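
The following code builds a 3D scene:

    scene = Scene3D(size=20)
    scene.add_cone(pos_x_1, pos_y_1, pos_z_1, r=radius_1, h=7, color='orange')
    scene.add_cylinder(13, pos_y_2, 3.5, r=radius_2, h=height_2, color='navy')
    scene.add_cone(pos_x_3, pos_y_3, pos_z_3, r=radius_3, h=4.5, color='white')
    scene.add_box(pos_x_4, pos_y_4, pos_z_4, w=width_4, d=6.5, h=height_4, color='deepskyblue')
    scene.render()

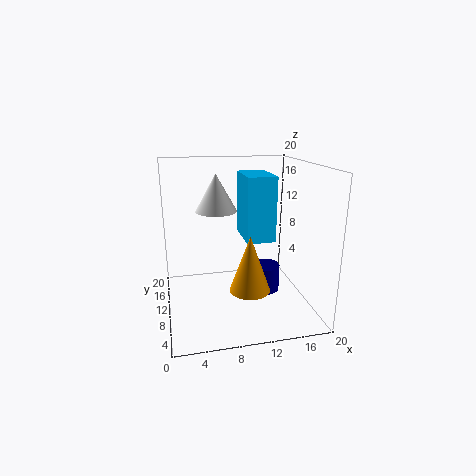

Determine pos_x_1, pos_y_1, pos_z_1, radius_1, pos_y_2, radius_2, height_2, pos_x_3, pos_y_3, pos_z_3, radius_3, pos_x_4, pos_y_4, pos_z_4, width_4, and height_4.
pos_x_1 = 10; pos_y_1 = 3.5; pos_z_1 = 5.5; radius_1 = 2.5; pos_y_2 = 7; radius_2 = 2; height_2 = 3.5; pos_x_3 = 6.5; pos_y_3 = 6.5; pos_z_3 = 15; radius_3 = 2.5; pos_x_4 = 11; pos_y_4 = 8.5; pos_z_4 = 9.5; width_4 = 4; height_4 = 9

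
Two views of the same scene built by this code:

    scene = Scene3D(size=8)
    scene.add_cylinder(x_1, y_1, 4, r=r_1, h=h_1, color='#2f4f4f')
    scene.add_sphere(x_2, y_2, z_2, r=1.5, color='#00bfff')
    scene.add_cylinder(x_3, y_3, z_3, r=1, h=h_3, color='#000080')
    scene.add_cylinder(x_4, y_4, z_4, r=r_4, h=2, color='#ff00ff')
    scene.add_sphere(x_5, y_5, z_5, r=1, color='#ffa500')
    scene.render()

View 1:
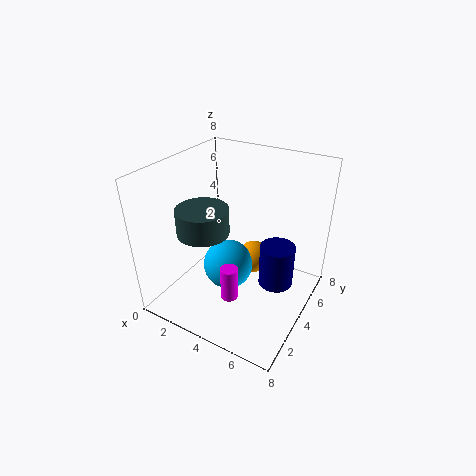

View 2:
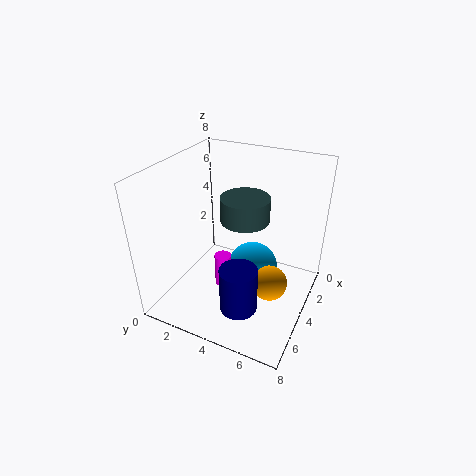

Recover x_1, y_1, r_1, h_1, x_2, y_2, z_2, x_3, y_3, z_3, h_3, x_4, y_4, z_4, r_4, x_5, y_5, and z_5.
x_1 = 2
y_1 = 3.5
r_1 = 1.5
h_1 = 1.5
x_2 = 3
y_2 = 4.5
z_2 = 1.5
x_3 = 6
y_3 = 5
z_3 = 1
h_3 = 2.5
x_4 = 4
y_4 = 3
z_4 = 0.5
r_4 = 0.5
x_5 = 4
y_5 = 6
z_5 = 1.5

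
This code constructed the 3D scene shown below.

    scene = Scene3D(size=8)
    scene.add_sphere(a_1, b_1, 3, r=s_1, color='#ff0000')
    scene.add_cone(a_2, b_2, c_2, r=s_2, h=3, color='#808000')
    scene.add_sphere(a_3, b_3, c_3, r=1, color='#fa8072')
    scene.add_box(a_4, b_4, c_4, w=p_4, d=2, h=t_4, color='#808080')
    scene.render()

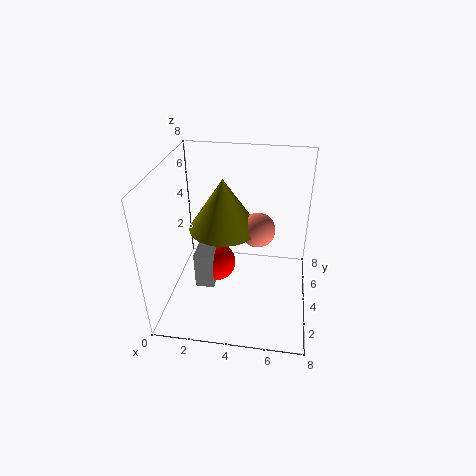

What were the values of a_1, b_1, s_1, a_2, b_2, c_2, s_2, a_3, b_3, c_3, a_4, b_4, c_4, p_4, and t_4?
a_1 = 3
b_1 = 3
s_1 = 1
a_2 = 3
b_2 = 5
c_2 = 4
s_2 = 2
a_3 = 5
b_3 = 5
c_3 = 4
a_4 = 2
b_4 = 2
c_4 = 2
p_4 = 1
t_4 = 2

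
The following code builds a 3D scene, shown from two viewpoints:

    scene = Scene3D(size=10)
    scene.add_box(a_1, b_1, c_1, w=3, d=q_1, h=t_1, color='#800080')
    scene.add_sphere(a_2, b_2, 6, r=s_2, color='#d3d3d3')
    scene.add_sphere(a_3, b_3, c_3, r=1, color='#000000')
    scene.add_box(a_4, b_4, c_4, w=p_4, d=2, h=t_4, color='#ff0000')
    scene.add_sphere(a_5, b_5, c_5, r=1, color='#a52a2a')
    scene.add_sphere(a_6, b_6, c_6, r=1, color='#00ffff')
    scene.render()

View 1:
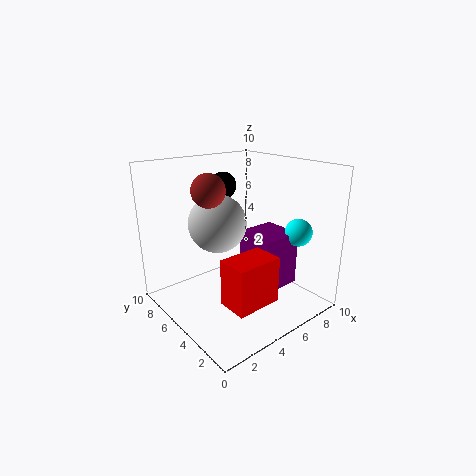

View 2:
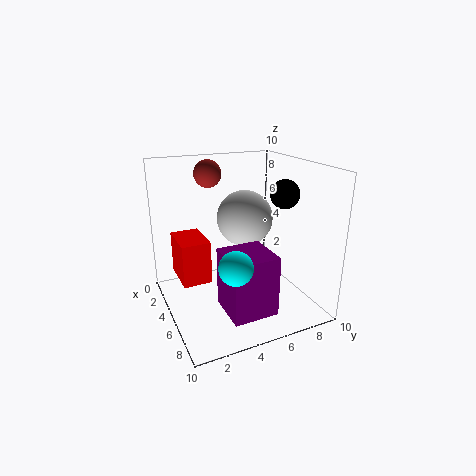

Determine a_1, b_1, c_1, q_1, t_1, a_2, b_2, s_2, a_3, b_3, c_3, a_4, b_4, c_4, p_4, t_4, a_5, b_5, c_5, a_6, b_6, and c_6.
a_1 = 6; b_1 = 3; c_1 = 1; q_1 = 3; t_1 = 4; a_2 = 4; b_2 = 6; s_2 = 2; a_3 = 6; b_3 = 8; c_3 = 8; a_4 = 2; b_4 = 1; c_4 = 2; p_4 = 3; t_4 = 3; a_5 = 2; b_5 = 4; c_5 = 9; a_6 = 9; b_6 = 3; c_6 = 5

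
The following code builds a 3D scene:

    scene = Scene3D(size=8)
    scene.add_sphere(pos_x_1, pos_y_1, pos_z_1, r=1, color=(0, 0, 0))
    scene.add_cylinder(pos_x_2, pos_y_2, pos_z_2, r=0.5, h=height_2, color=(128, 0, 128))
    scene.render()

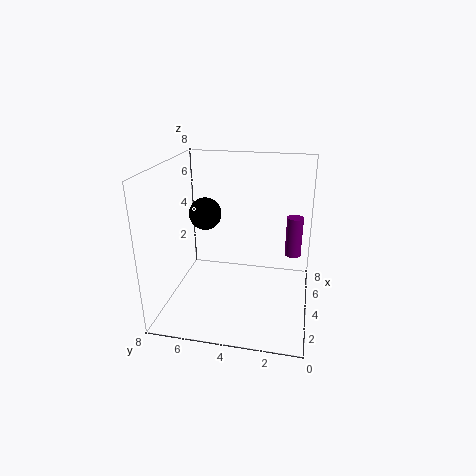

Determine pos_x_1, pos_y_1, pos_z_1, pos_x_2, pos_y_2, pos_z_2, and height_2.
pos_x_1 = 6, pos_y_1 = 6.5, pos_z_1 = 4.5, pos_x_2 = 6.5, pos_y_2 = 1, pos_z_2 = 2, height_2 = 2.5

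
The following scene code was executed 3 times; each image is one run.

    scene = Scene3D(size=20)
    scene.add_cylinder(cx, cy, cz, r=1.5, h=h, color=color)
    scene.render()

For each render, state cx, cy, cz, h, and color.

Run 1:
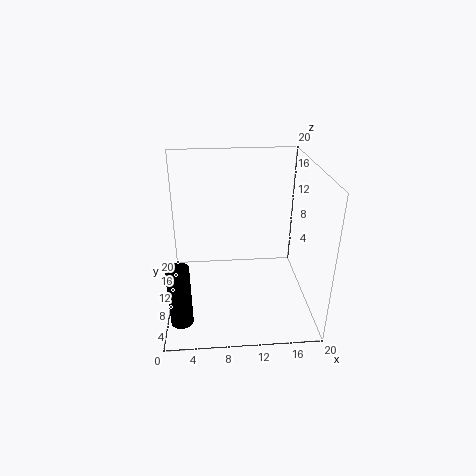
cx = 2, cy = 4.5, cz = 0.5, h = 8.5, color = 'black'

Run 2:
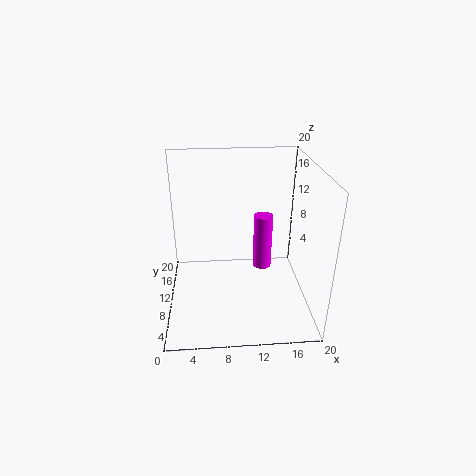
cx = 14.5, cy = 16, cz = 1.5, h = 9, color = 'magenta'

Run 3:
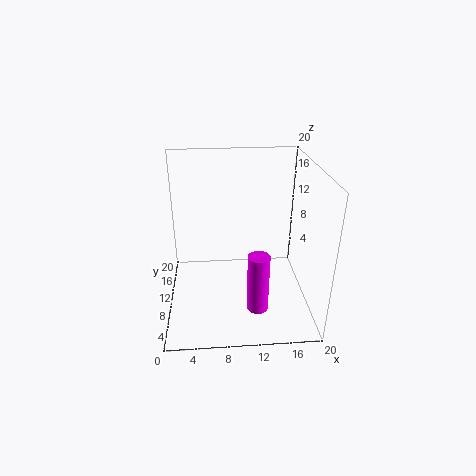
cx = 12.5, cy = 6.5, cz = 0.5, h = 8.5, color = 'magenta'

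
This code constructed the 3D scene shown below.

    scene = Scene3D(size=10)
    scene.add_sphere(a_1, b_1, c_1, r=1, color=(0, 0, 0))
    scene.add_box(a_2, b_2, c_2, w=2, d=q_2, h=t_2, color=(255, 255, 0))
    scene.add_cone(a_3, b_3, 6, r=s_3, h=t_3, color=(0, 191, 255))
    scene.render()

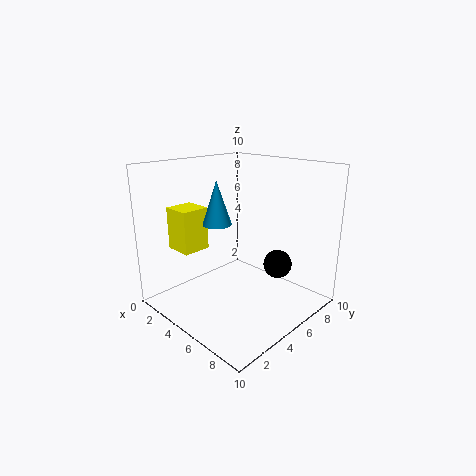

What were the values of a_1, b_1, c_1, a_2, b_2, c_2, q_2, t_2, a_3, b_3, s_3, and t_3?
a_1 = 7; b_1 = 7; c_1 = 3; a_2 = 1; b_2 = 2; c_2 = 4; q_2 = 2; t_2 = 3; a_3 = 4; b_3 = 4; s_3 = 1; t_3 = 3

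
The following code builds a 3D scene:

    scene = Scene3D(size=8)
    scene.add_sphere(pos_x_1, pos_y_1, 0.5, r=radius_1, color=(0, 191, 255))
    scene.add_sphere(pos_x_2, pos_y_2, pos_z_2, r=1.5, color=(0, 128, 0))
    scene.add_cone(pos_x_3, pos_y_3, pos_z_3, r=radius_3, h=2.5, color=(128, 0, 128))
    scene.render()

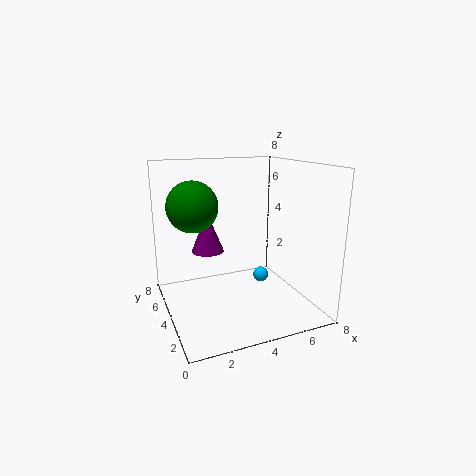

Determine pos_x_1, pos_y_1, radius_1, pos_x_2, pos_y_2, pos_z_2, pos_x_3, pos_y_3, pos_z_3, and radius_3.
pos_x_1 = 6.5
pos_y_1 = 6
radius_1 = 0.5
pos_x_2 = 2
pos_y_2 = 6
pos_z_2 = 5.5
pos_x_3 = 3
pos_y_3 = 6.5
pos_z_3 = 2.5
radius_3 = 1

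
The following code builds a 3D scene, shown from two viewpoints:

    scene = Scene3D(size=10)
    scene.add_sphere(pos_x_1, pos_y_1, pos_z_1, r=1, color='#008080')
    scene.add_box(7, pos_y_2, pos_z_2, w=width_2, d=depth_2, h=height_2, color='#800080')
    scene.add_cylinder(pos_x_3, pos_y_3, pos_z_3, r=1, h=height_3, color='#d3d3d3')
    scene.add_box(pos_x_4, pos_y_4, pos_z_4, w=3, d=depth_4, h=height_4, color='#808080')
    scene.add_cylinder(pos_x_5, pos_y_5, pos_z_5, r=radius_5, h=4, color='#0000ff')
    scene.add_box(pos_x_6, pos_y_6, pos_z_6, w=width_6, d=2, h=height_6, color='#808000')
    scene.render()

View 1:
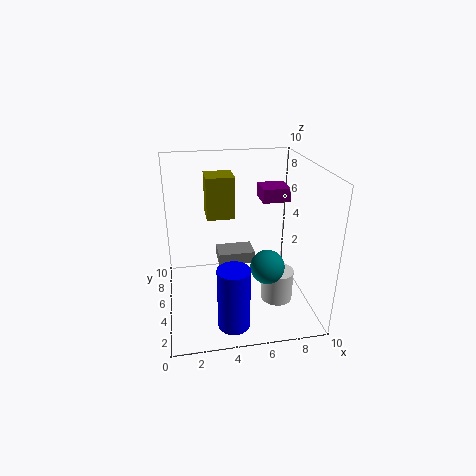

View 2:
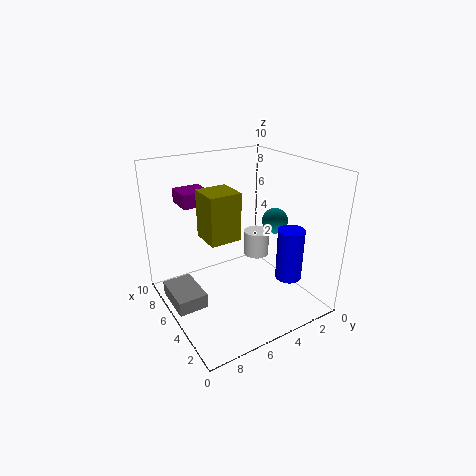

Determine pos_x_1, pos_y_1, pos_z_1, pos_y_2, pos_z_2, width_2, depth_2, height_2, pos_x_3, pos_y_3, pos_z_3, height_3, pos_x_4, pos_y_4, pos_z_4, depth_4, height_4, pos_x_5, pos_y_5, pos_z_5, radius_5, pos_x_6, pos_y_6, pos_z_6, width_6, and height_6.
pos_x_1 = 6; pos_y_1 = 1; pos_z_1 = 5; pos_y_2 = 6; pos_z_2 = 7; width_2 = 2; depth_2 = 2; height_2 = 1; pos_x_3 = 7; pos_y_3 = 2; pos_z_3 = 2; height_3 = 2; pos_x_4 = 4; pos_y_4 = 8; pos_z_4 = 1; depth_4 = 2; height_4 = 1; pos_x_5 = 4; pos_y_5 = 1; pos_z_5 = 1; radius_5 = 1; pos_x_6 = 3; pos_y_6 = 6; pos_z_6 = 6; width_6 = 2; height_6 = 3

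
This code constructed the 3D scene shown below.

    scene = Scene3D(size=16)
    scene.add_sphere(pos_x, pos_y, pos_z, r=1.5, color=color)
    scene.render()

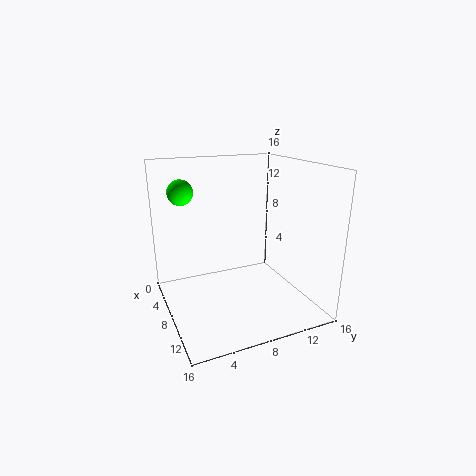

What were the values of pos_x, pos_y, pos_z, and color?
pos_x = 3; pos_y = 3; pos_z = 12.5; color = 'lime'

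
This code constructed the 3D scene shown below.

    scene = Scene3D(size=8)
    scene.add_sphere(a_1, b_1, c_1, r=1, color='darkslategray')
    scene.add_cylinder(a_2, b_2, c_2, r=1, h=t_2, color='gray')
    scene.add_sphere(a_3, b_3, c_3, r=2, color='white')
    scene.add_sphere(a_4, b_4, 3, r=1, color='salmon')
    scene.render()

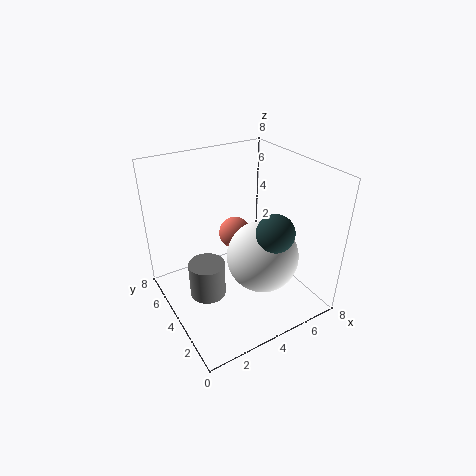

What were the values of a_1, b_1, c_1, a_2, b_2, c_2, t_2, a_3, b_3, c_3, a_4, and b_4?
a_1 = 5; b_1 = 2; c_1 = 5; a_2 = 2; b_2 = 4; c_2 = 1; t_2 = 2; a_3 = 5; b_3 = 3; c_3 = 3; a_4 = 5; b_4 = 6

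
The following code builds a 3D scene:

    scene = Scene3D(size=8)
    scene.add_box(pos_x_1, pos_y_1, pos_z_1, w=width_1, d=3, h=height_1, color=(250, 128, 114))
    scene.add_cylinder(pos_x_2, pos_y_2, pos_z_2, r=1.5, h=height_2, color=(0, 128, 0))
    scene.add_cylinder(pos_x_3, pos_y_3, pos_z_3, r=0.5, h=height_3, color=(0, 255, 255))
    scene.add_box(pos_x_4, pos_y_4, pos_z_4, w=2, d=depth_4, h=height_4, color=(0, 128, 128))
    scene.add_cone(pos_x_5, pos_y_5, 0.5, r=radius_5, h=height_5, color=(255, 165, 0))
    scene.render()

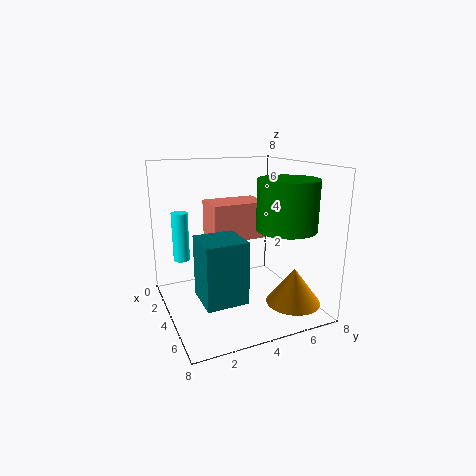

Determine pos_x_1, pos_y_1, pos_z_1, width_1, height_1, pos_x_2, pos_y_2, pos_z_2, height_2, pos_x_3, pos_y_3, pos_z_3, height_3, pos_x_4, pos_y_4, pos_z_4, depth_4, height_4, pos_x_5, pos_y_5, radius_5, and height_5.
pos_x_1 = 2.5, pos_y_1 = 2.5, pos_z_1 = 4, width_1 = 2, height_1 = 2, pos_x_2 = 6.5, pos_y_2 = 5.5, pos_z_2 = 5, height_2 = 2.5, pos_x_3 = 1, pos_y_3 = 1.5, pos_z_3 = 2, height_3 = 3, pos_x_4 = 5.5, pos_y_4 = 1, pos_z_4 = 2, depth_4 = 2, height_4 = 3, pos_x_5 = 6, pos_y_5 = 6.5, radius_5 = 1.5, height_5 = 2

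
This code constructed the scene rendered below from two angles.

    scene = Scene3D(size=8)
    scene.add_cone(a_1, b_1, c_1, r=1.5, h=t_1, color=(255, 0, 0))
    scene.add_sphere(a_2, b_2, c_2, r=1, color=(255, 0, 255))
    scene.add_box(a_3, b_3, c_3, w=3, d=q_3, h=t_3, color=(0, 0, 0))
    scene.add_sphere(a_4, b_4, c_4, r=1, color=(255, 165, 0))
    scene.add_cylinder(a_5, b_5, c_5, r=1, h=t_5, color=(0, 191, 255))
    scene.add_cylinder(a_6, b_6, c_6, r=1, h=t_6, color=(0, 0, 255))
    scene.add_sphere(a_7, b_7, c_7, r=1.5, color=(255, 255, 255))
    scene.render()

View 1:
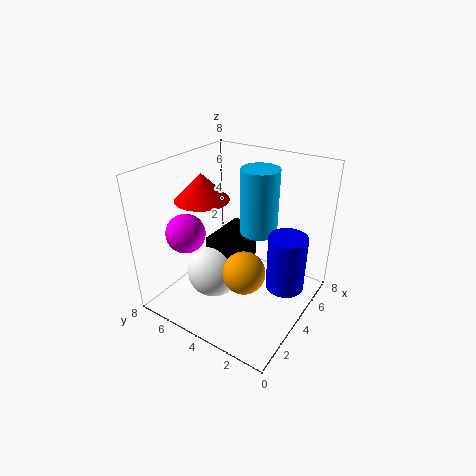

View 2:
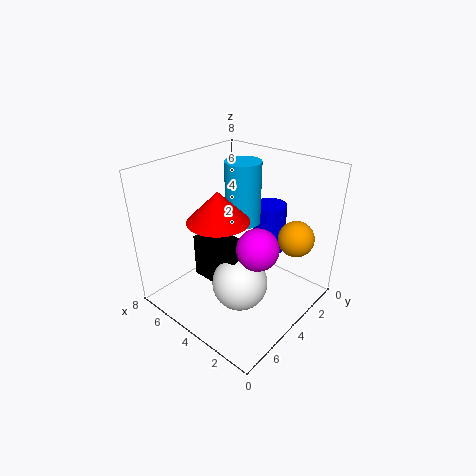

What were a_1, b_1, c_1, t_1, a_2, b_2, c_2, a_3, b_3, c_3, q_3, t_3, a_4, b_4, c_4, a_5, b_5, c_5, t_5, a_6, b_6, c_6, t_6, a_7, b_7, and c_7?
a_1 = 3.5; b_1 = 6; c_1 = 6; t_1 = 1.5; a_2 = 1.5; b_2 = 5.5; c_2 = 5; a_3 = 3; b_3 = 4; c_3 = 1.5; q_3 = 1.5; t_3 = 2.5; a_4 = 1.5; b_4 = 2; c_4 = 4; a_5 = 4.5; b_5 = 3; c_5 = 4.5; t_5 = 3.5; a_6 = 4; b_6 = 1; c_6 = 2; t_6 = 3; a_7 = 3; b_7 = 5; c_7 = 2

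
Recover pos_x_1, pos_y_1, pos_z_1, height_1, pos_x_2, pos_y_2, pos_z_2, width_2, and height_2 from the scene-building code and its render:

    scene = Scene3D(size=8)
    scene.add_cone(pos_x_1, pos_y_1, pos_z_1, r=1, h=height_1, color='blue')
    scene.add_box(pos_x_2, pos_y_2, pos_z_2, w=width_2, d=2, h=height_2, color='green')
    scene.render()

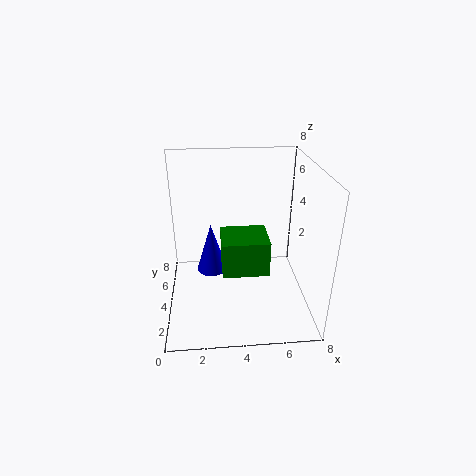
pos_x_1 = 2.5, pos_y_1 = 6.75, pos_z_1 = 0.25, height_1 = 3.25, pos_x_2 = 3, pos_y_2 = 1, pos_z_2 = 3.5, width_2 = 2.25, height_2 = 1.75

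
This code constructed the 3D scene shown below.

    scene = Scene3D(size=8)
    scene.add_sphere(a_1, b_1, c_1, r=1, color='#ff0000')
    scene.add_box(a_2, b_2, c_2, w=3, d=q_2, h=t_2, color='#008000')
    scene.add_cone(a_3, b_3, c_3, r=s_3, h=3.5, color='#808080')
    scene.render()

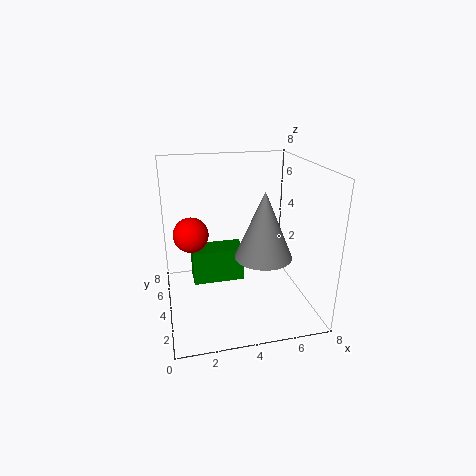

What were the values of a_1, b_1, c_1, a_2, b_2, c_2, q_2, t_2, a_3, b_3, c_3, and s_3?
a_1 = 1.5; b_1 = 5; c_1 = 4; a_2 = 1.5; b_2 = 4.5; c_2 = 1; q_2 = 1.5; t_2 = 2; a_3 = 5; b_3 = 2.5; c_3 = 3.5; s_3 = 1.5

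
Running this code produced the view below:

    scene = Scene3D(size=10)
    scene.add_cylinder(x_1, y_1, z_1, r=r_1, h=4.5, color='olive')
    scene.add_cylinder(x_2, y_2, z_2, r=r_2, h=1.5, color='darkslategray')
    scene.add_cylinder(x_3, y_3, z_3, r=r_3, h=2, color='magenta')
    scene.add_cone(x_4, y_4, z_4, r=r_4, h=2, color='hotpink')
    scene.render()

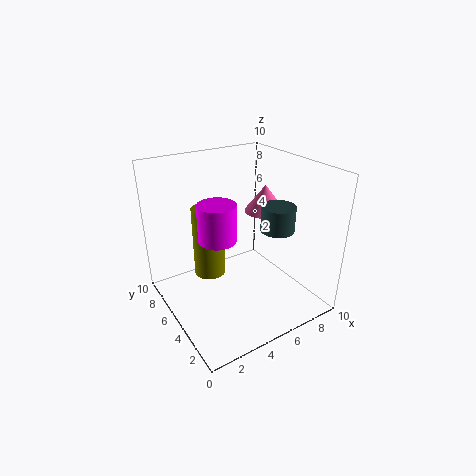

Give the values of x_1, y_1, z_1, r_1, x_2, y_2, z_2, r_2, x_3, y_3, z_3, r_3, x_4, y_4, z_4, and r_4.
x_1 = 2.5, y_1 = 4.5, z_1 = 3.5, r_1 = 1, x_2 = 5.5, y_2 = 1.5, z_2 = 7, r_2 = 1, x_3 = 1.5, y_3 = 1.5, z_3 = 7.5, r_3 = 1, x_4 = 8, y_4 = 6, z_4 = 6, r_4 = 1.5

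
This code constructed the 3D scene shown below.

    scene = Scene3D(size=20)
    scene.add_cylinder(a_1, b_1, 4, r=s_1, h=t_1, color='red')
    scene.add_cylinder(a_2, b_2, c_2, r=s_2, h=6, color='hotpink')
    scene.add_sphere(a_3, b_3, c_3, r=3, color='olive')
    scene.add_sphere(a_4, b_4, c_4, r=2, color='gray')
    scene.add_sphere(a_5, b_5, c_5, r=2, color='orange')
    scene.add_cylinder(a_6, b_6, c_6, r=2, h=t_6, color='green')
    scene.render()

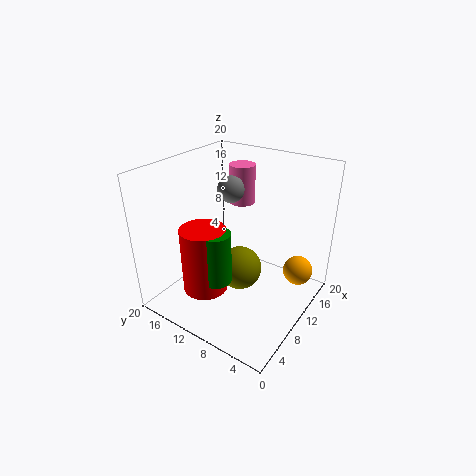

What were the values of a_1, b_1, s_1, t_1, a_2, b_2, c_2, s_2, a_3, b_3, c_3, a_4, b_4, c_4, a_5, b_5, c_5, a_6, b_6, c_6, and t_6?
a_1 = 5; b_1 = 12; s_1 = 3; t_1 = 9; a_2 = 17; b_2 = 14; c_2 = 12; s_2 = 2; a_3 = 9; b_3 = 9; c_3 = 6; a_4 = 14; b_4 = 14; c_4 = 15; a_5 = 13; b_5 = 2; c_5 = 6; a_6 = 5; b_6 = 10; c_6 = 6; t_6 = 7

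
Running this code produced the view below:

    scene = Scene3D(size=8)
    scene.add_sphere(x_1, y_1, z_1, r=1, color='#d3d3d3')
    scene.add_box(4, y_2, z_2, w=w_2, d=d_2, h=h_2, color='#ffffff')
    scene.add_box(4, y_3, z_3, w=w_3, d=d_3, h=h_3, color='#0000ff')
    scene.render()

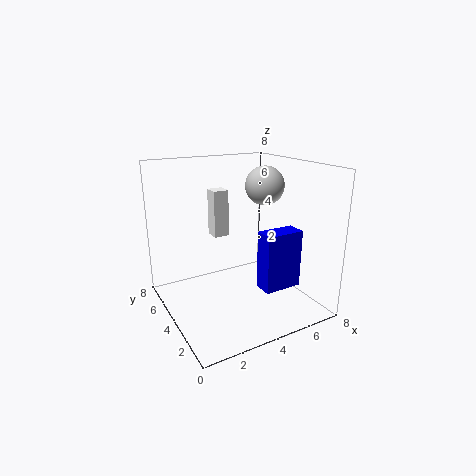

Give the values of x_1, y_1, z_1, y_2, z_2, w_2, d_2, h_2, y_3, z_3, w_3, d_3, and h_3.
x_1 = 5, y_1 = 3, z_1 = 7, y_2 = 7, z_2 = 3, w_2 = 1, d_2 = 1, h_2 = 3, y_3 = 1, z_3 = 2, w_3 = 2, d_3 = 1, h_3 = 3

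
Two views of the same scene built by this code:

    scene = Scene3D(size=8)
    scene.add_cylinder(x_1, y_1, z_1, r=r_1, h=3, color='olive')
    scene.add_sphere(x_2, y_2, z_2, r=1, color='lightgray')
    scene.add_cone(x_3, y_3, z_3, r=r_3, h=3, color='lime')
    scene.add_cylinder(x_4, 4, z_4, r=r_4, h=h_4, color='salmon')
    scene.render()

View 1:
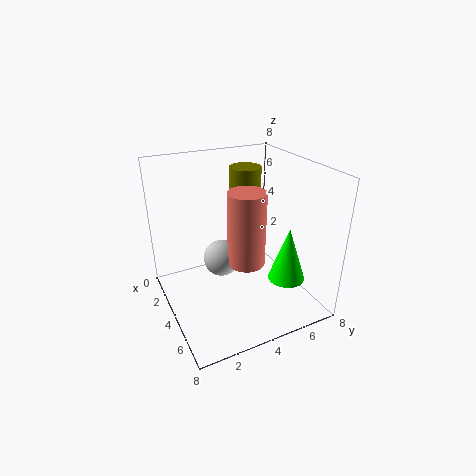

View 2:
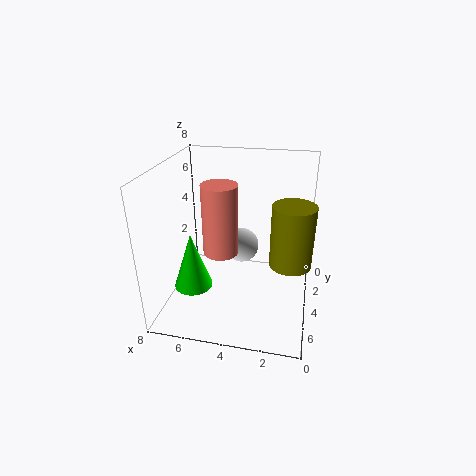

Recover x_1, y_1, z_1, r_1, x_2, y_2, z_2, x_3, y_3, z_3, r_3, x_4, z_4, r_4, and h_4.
x_1 = 1
y_1 = 6
z_1 = 4
r_1 = 1
x_2 = 4
y_2 = 3
z_2 = 3
x_3 = 6
y_3 = 6
z_3 = 2
r_3 = 1
x_4 = 5
z_4 = 3
r_4 = 1
h_4 = 4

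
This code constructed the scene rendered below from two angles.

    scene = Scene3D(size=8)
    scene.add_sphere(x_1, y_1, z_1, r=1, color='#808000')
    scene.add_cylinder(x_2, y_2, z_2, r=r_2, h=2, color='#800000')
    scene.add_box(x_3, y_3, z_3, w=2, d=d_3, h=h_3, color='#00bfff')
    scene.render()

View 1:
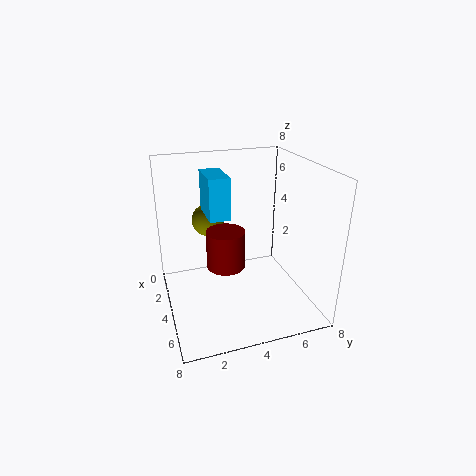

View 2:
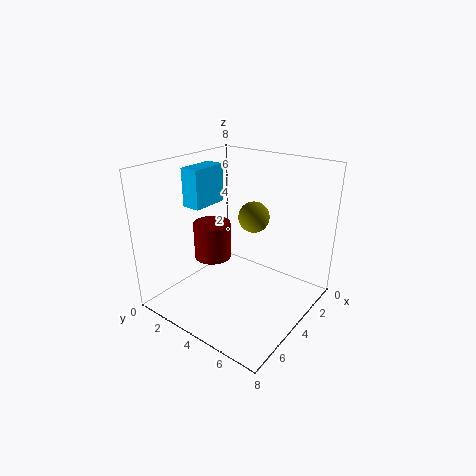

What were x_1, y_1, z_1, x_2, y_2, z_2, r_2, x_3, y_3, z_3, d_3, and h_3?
x_1 = 1
y_1 = 3
z_1 = 4
x_2 = 5
y_2 = 3
z_2 = 3
r_2 = 1
x_3 = 4
y_3 = 2
z_3 = 6
d_3 = 1
h_3 = 2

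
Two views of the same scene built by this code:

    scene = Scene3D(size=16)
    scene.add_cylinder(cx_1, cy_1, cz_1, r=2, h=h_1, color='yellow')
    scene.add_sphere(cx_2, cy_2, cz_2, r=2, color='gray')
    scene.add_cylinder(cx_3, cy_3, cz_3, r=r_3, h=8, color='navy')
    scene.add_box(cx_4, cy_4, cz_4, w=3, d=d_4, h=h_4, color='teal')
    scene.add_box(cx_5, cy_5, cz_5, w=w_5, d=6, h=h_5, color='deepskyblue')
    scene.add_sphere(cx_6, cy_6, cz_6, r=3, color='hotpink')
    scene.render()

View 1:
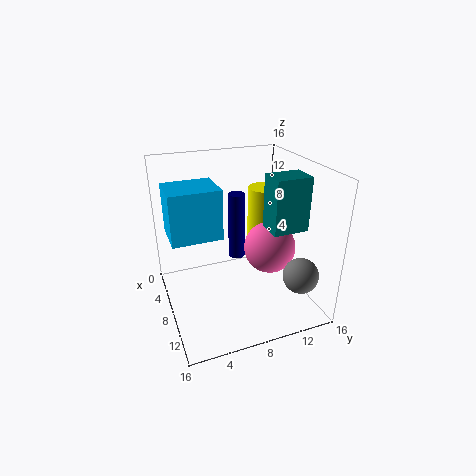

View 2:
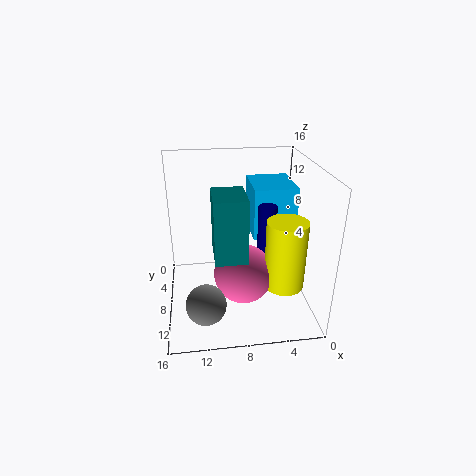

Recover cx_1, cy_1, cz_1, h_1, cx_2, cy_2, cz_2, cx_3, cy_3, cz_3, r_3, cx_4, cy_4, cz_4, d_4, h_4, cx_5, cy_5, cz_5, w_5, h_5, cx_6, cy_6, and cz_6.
cx_1 = 4; cy_1 = 13; cz_1 = 5; h_1 = 7; cx_2 = 12; cy_2 = 14; cz_2 = 4; cx_3 = 5; cy_3 = 9; cz_3 = 4; r_3 = 1; cx_4 = 8; cy_4 = 11; cz_4 = 9; d_4 = 4; h_4 = 6; cx_5 = 1; cy_5 = 1; cz_5 = 7; w_5 = 5; h_5 = 6; cx_6 = 8; cy_6 = 12; cz_6 = 6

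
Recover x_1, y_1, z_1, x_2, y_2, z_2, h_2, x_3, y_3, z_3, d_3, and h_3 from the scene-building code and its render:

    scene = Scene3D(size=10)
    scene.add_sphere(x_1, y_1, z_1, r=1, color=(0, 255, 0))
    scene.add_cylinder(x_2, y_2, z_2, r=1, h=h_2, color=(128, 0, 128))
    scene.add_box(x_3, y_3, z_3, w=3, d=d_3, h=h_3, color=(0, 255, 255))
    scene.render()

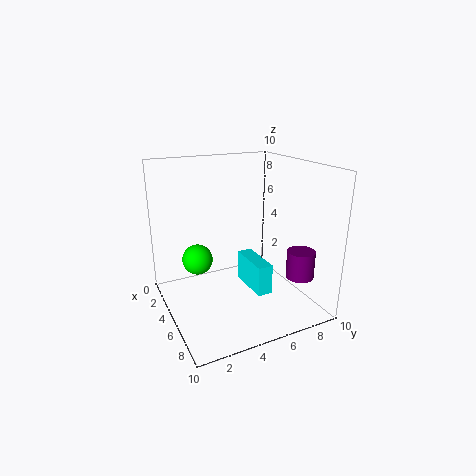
x_1 = 5; y_1 = 2; z_1 = 4; x_2 = 7; y_2 = 9; z_2 = 2; h_2 = 2; x_3 = 5; y_3 = 5; z_3 = 2; d_3 = 1; h_3 = 2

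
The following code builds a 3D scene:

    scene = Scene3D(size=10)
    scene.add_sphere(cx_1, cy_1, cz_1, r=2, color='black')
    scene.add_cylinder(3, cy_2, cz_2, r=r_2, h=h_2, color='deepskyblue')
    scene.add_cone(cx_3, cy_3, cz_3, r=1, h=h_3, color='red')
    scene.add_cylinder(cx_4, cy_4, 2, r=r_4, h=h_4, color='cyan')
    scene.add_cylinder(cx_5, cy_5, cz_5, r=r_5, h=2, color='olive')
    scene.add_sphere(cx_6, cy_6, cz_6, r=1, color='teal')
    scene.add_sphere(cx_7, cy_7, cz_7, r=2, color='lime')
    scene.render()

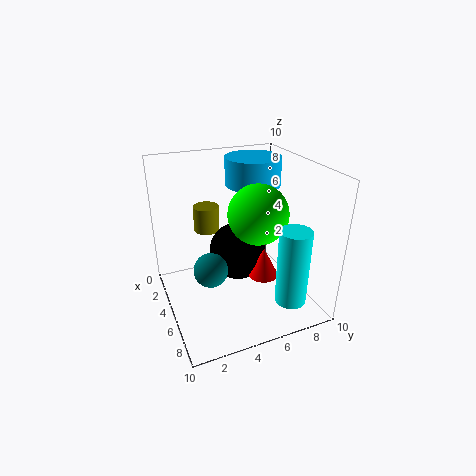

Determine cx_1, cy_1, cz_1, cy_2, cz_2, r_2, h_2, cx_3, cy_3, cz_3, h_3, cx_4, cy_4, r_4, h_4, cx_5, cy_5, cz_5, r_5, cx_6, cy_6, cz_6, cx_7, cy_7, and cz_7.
cx_1 = 5; cy_1 = 5; cz_1 = 4; cy_2 = 7; cz_2 = 8; r_2 = 2; h_2 = 2; cx_3 = 7; cy_3 = 6; cz_3 = 3; h_3 = 2; cx_4 = 9; cy_4 = 7; r_4 = 1; h_4 = 5; cx_5 = 1; cy_5 = 4; cz_5 = 4; r_5 = 1; cx_6 = 8; cy_6 = 2; cz_6 = 5; cx_7 = 6; cy_7 = 6; cz_7 = 7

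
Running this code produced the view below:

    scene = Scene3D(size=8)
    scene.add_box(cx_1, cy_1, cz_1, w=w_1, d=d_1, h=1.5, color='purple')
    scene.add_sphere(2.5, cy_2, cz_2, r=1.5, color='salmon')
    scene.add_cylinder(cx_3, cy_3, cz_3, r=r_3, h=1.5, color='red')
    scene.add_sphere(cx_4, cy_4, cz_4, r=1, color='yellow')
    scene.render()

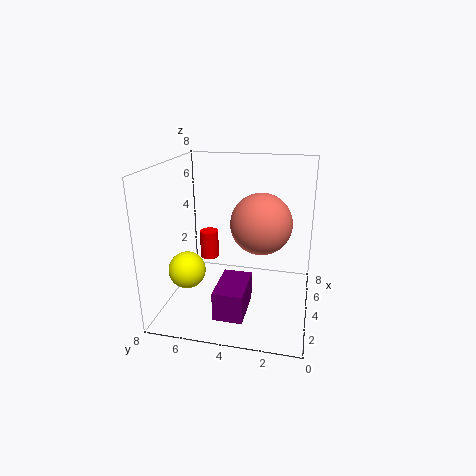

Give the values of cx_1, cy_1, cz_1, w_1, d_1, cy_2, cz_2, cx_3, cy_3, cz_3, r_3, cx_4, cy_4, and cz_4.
cx_1 = 0.5
cy_1 = 3
cz_1 = 1
w_1 = 2.5
d_1 = 1.5
cy_2 = 2.5
cz_2 = 5.5
cx_3 = 3.5
cy_3 = 5.5
cz_3 = 3
r_3 = 0.5
cx_4 = 2.5
cy_4 = 6.5
cz_4 = 2.5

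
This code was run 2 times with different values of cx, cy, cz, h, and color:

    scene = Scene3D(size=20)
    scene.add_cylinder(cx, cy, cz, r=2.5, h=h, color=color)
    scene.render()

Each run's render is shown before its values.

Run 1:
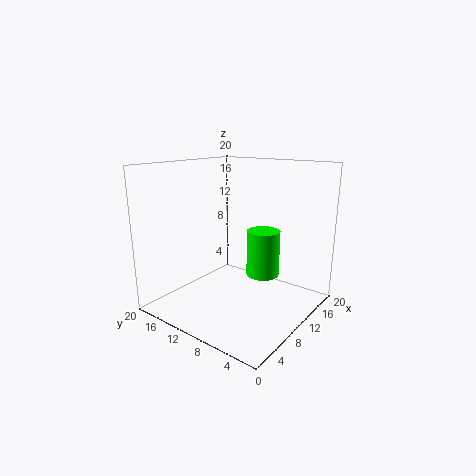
cx = 15, cy = 9, cz = 3, h = 7, color = 'lime'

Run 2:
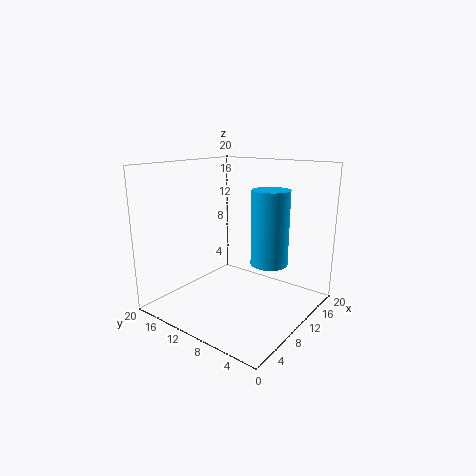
cx = 11, cy = 5.5, cz = 7, h = 10, color = 'deepskyblue'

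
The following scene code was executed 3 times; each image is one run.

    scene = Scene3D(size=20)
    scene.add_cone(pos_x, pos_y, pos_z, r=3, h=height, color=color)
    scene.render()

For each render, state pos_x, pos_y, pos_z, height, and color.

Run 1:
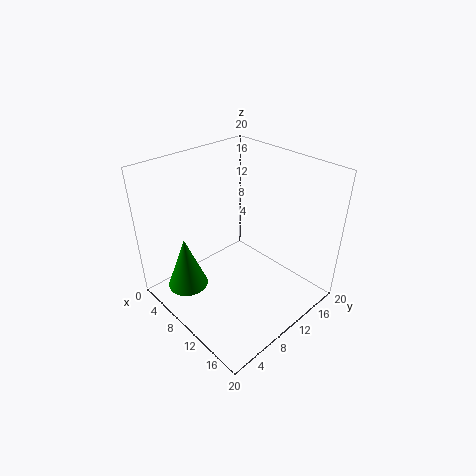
pos_x = 4; pos_y = 5; pos_z = 1; height = 8; color = 'green'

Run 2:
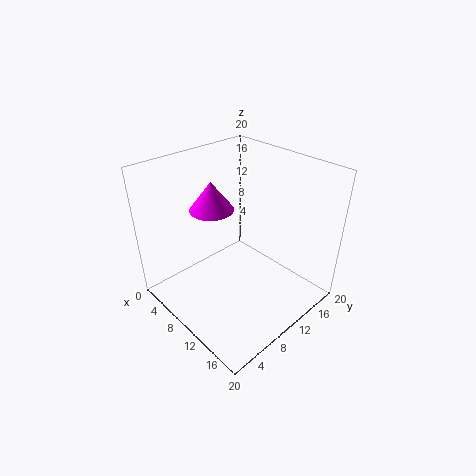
pos_x = 7; pos_y = 8; pos_z = 14; height = 4; color = 'magenta'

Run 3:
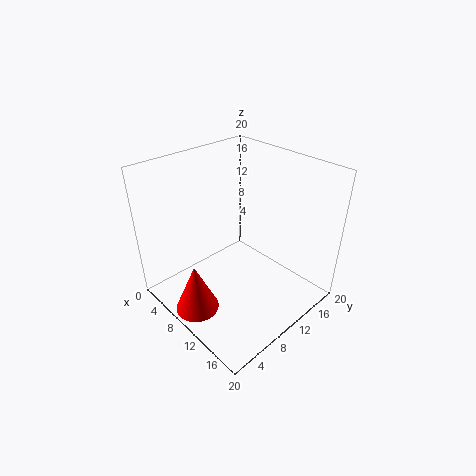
pos_x = 9; pos_y = 3; pos_z = 1; height = 7; color = 'red'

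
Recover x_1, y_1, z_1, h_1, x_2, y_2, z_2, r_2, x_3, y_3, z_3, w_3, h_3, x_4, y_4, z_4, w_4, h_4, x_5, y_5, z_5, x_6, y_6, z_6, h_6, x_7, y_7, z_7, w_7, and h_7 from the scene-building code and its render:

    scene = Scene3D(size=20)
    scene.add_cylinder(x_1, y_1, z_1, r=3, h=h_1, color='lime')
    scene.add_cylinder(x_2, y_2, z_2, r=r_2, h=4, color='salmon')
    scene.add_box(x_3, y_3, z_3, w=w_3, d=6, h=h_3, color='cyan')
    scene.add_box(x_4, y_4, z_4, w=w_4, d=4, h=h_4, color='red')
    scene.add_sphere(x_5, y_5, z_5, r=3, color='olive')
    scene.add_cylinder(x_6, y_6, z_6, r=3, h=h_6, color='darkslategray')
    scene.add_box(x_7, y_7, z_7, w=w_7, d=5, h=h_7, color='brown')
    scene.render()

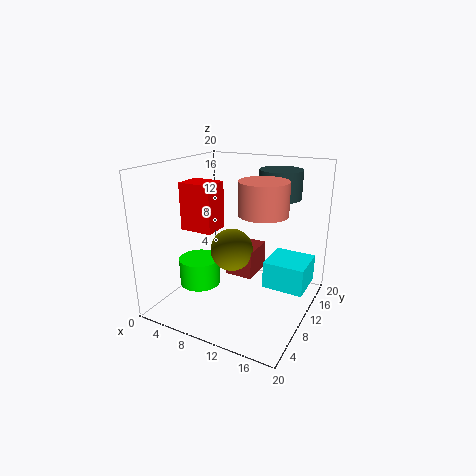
x_1 = 4; y_1 = 9; z_1 = 2; h_1 = 4; x_2 = 15; y_2 = 7; z_2 = 15; r_2 = 3; x_3 = 13; y_3 = 12; z_3 = 2; w_3 = 6; h_3 = 4; x_4 = 1; y_4 = 9; z_4 = 10; w_4 = 5; h_4 = 7; x_5 = 9; y_5 = 10; z_5 = 8; x_6 = 14; y_6 = 15; z_6 = 15; h_6 = 4; x_7 = 8; y_7 = 10; z_7 = 4; w_7 = 4; h_7 = 4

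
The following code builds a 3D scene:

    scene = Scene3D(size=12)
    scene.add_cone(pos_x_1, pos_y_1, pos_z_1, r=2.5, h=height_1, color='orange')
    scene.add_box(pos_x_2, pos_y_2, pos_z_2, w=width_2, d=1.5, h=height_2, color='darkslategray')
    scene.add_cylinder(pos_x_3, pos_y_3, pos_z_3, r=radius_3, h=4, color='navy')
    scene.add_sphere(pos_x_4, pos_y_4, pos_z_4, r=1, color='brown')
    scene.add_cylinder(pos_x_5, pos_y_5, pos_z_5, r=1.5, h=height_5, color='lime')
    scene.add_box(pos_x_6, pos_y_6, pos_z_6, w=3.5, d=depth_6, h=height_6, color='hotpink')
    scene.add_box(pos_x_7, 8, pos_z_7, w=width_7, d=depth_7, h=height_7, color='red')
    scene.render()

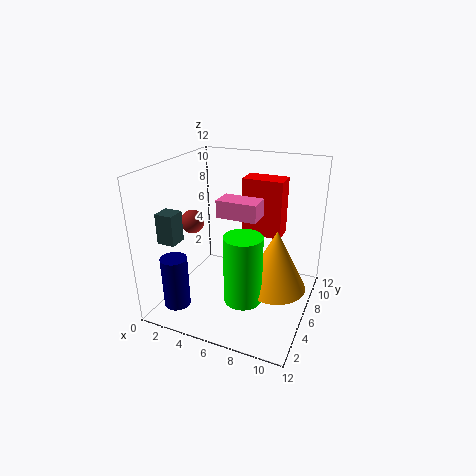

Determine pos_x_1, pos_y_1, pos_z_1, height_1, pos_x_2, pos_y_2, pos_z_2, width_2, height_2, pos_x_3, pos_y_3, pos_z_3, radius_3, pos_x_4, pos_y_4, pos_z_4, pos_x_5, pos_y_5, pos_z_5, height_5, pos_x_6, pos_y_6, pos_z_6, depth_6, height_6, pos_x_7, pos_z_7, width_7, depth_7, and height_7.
pos_x_1 = 9.5, pos_y_1 = 5.5, pos_z_1 = 2.5, height_1 = 5, pos_x_2 = 0.5, pos_y_2 = 2.5, pos_z_2 = 6, width_2 = 1.5, height_2 = 2.5, pos_x_3 = 3, pos_y_3 = 1, pos_z_3 = 2, radius_3 = 1, pos_x_4 = 2, pos_y_4 = 5.5, pos_z_4 = 7, pos_x_5 = 7.5, pos_y_5 = 3.5, pos_z_5 = 2, height_5 = 5.5, pos_x_6 = 4, pos_y_6 = 6, pos_z_6 = 7.5, depth_6 = 2, height_6 = 1.5, pos_x_7 = 5.5, pos_z_7 = 5.5, width_7 = 3.5, depth_7 = 2, height_7 = 5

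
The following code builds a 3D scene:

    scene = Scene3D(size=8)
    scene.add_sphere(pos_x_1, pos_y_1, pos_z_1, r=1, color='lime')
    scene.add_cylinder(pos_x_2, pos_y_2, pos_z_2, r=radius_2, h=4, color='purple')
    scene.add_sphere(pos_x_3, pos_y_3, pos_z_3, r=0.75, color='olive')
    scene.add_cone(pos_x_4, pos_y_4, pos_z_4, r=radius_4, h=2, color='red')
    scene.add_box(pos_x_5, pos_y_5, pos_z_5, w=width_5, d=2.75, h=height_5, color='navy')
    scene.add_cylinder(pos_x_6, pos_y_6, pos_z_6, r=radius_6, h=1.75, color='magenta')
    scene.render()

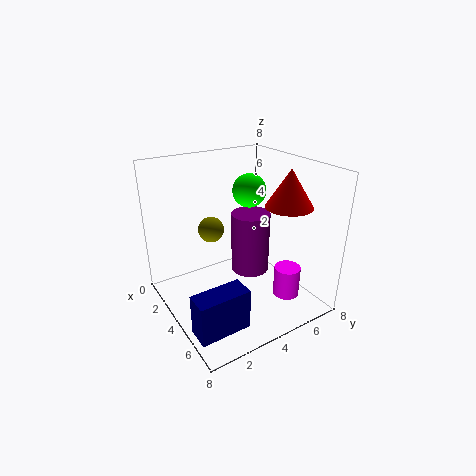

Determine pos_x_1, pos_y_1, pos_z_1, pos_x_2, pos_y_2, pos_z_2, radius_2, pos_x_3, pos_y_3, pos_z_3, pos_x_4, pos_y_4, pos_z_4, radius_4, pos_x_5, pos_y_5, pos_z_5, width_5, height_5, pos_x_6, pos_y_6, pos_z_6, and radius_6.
pos_x_1 = 2.5
pos_y_1 = 5.75
pos_z_1 = 6
pos_x_2 = 2
pos_y_2 = 6.25
pos_z_2 = 0.25
radius_2 = 1.25
pos_x_3 = 2.25
pos_y_3 = 3.25
pos_z_3 = 4
pos_x_4 = 5.75
pos_y_4 = 6
pos_z_4 = 6
radius_4 = 1.25
pos_x_5 = 5.5
pos_y_5 = 0.25
pos_z_5 = 0.25
width_5 = 1.25
height_5 = 2.25
pos_x_6 = 5.75
pos_y_6 = 6.25
pos_z_6 = 0.5
radius_6 = 0.75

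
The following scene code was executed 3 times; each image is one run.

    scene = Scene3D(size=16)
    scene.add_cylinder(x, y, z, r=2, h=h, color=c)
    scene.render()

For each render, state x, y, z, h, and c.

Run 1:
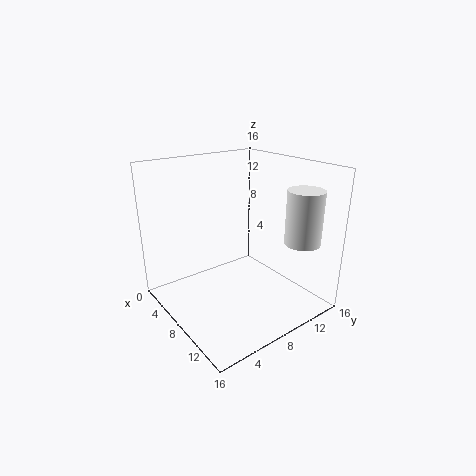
x = 12.5, y = 13.5, z = 7.5, h = 6, c = 'white'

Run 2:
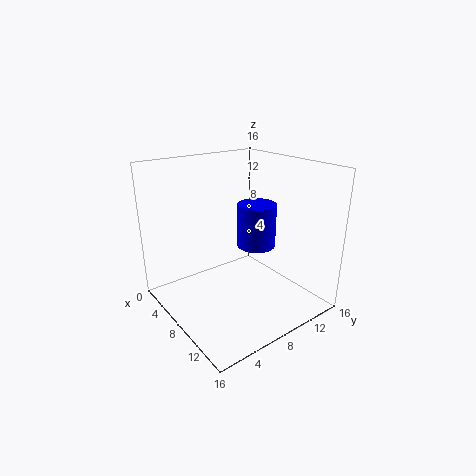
x = 10.5, y = 8.5, z = 8, h = 4.5, c = 'blue'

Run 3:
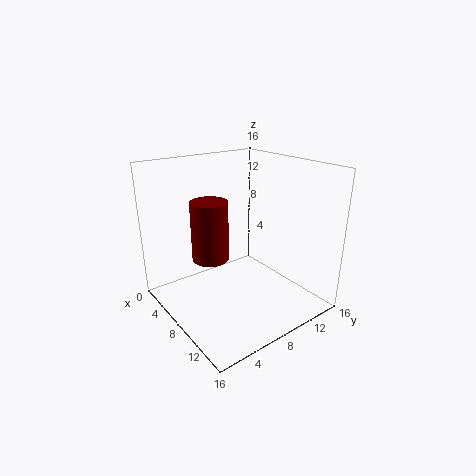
x = 7, y = 5, z = 6, h = 6.5, c = 'maroon'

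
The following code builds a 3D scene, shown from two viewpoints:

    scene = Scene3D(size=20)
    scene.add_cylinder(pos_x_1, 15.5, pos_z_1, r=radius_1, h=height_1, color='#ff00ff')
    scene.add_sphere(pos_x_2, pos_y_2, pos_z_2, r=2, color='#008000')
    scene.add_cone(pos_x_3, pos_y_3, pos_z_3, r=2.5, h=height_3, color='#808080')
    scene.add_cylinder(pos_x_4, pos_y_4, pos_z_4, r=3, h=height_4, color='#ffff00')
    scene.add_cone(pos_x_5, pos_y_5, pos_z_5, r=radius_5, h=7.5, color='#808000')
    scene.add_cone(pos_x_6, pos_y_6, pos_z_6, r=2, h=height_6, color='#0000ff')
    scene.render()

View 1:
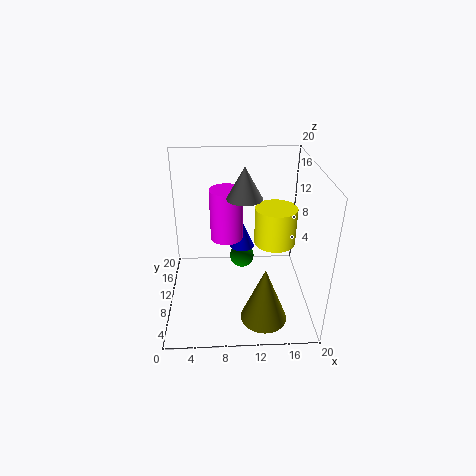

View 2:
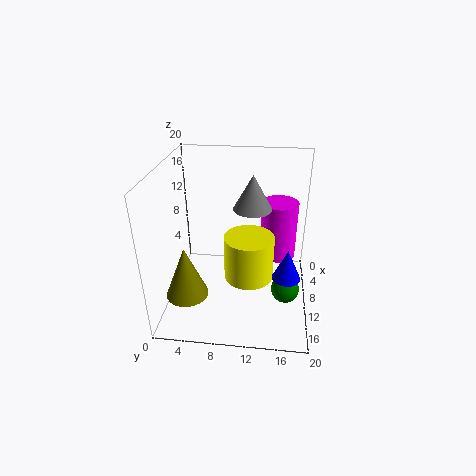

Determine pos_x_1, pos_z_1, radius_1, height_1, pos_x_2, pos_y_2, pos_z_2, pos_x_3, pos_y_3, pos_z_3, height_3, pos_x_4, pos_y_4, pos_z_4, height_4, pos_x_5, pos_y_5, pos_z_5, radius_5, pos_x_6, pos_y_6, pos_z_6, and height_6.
pos_x_1 = 8.5; pos_z_1 = 7; radius_1 = 2.5; height_1 = 8; pos_x_2 = 11; pos_y_2 = 17; pos_z_2 = 2.5; pos_x_3 = 11; pos_y_3 = 12; pos_z_3 = 15; height_3 = 4.5; pos_x_4 = 15.5; pos_y_4 = 12; pos_z_4 = 8; height_4 = 5.5; pos_x_5 = 13; pos_y_5 = 3; pos_z_5 = 2; radius_5 = 3; pos_x_6 = 11; pos_y_6 = 17; pos_z_6 = 4.5; height_6 = 4.5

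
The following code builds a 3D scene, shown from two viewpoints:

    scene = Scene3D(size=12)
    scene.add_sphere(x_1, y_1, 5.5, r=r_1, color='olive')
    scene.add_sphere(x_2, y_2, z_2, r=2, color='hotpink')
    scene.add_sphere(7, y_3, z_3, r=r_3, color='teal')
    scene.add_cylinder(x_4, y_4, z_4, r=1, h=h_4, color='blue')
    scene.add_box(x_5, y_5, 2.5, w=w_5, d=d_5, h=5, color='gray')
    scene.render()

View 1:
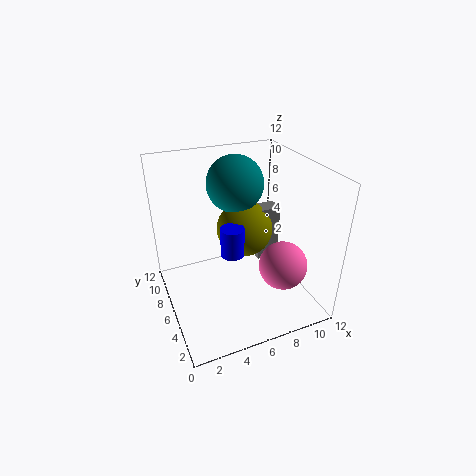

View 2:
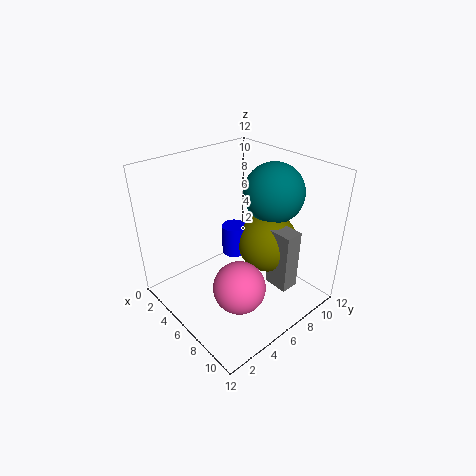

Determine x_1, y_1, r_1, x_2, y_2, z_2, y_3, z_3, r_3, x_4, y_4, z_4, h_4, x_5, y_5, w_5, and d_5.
x_1 = 7.5, y_1 = 8, r_1 = 2.5, x_2 = 9, y_2 = 3.5, z_2 = 4, y_3 = 9, z_3 = 9.5, r_3 = 2.5, x_4 = 5.5, y_4 = 6, z_4 = 4.5, h_4 = 2.5, x_5 = 8.5, y_5 = 7, w_5 = 2, d_5 = 1.5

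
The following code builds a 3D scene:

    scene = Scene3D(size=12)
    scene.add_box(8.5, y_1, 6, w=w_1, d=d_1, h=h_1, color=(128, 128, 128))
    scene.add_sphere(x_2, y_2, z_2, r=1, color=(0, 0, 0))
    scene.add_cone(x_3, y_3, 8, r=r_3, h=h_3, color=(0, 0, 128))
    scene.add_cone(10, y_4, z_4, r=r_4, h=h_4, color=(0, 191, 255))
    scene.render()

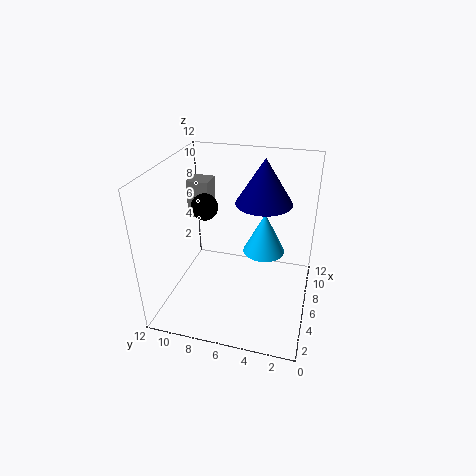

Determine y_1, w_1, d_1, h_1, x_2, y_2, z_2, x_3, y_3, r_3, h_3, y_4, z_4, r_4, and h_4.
y_1 = 9.5; w_1 = 2; d_1 = 2; h_1 = 3.5; x_2 = 4; y_2 = 8; z_2 = 9.5; x_3 = 9; y_3 = 4.5; r_3 = 2.5; h_3 = 4; y_4 = 4.5; z_4 = 2.5; r_4 = 2; h_4 = 4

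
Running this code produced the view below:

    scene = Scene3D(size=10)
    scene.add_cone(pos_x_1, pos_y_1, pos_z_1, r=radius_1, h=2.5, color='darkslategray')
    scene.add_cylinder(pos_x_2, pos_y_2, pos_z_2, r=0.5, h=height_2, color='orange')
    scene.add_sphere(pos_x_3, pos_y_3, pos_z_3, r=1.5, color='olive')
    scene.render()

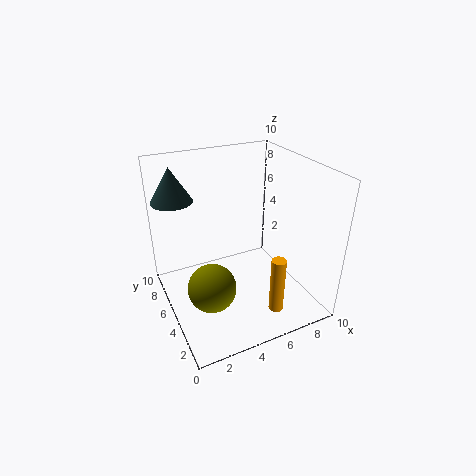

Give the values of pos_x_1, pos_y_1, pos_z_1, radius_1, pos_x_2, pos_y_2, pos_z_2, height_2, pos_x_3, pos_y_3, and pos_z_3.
pos_x_1 = 1.5
pos_y_1 = 8.5
pos_z_1 = 7
radius_1 = 1.5
pos_x_2 = 6.5
pos_y_2 = 2
pos_z_2 = 0.5
height_2 = 4
pos_x_3 = 2
pos_y_3 = 2.5
pos_z_3 = 3.5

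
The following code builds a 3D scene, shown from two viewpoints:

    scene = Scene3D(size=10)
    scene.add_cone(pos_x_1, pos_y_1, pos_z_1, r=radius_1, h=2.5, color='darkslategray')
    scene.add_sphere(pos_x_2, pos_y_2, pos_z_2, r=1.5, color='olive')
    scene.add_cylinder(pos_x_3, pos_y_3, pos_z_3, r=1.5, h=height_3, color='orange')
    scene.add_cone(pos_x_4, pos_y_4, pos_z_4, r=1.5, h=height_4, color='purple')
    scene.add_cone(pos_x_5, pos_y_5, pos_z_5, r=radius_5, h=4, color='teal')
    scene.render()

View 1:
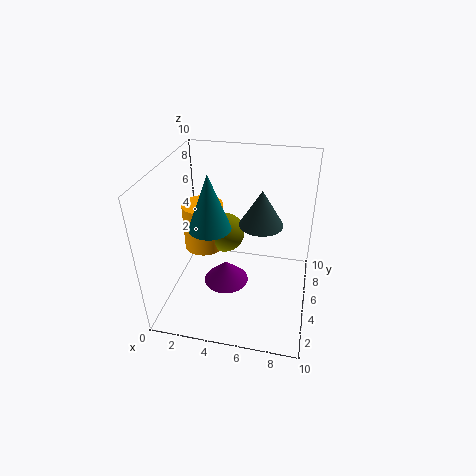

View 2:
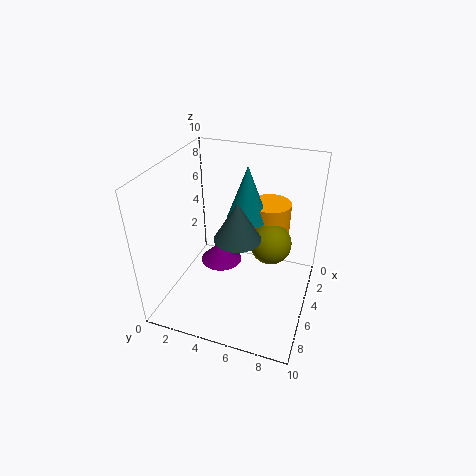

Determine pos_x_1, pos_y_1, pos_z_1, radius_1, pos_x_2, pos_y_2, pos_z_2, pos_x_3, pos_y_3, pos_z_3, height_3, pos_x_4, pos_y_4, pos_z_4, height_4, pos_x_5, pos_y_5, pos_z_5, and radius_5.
pos_x_1 = 6.5
pos_y_1 = 5.5
pos_z_1 = 6
radius_1 = 1.5
pos_x_2 = 3.5
pos_y_2 = 7
pos_z_2 = 4
pos_x_3 = 2
pos_y_3 = 6.5
pos_z_3 = 3
height_3 = 3.5
pos_x_4 = 4.5
pos_y_4 = 3.5
pos_z_4 = 2.5
height_4 = 1.5
pos_x_5 = 3
pos_y_5 = 5
pos_z_5 = 5.5
radius_5 = 1.5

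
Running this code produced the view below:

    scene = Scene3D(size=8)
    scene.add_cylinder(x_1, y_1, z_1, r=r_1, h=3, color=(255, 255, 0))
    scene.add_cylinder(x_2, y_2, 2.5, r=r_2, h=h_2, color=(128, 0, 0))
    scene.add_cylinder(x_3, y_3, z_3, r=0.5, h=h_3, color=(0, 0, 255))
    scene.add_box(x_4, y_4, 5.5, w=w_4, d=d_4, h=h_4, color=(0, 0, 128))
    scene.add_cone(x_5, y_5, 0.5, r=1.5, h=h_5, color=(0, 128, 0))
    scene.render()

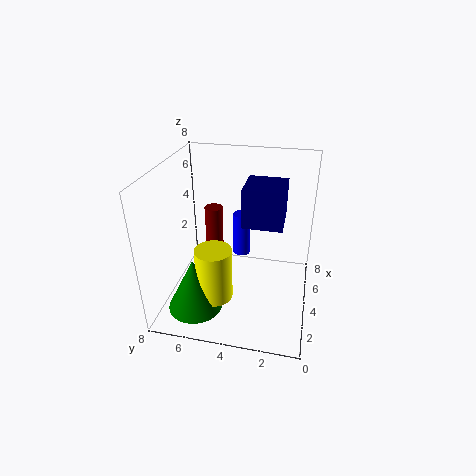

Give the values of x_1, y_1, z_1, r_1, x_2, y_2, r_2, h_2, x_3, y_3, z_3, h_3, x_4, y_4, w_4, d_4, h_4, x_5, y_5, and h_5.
x_1 = 2.5, y_1 = 5, z_1 = 1, r_1 = 1, x_2 = 4.5, y_2 = 5.5, r_2 = 0.5, h_2 = 3, x_3 = 5, y_3 = 4, z_3 = 2.5, h_3 = 2.5, x_4 = 2.5, y_4 = 1.5, w_4 = 2, d_4 = 2, h_4 = 2, x_5 = 2, y_5 = 6, h_5 = 3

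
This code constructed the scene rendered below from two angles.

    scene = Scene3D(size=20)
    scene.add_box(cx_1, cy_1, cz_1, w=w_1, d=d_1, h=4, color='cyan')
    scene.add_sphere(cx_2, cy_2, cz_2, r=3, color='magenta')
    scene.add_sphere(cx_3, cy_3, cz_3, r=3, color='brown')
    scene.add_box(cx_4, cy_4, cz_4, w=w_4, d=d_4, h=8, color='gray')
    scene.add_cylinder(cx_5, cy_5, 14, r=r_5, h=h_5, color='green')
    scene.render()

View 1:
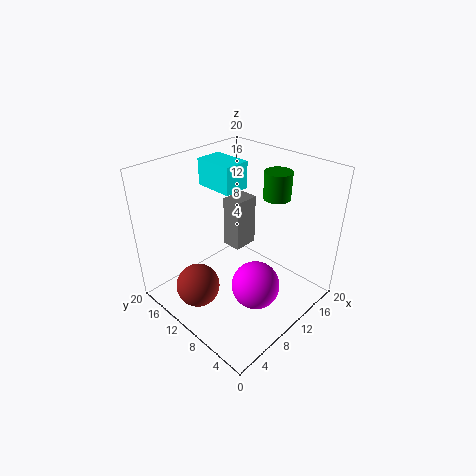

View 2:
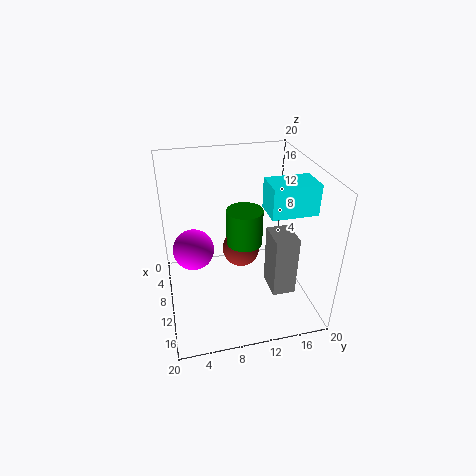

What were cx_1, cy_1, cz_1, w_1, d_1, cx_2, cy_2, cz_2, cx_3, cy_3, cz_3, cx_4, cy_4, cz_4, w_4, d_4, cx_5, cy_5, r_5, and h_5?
cx_1 = 11, cy_1 = 13, cz_1 = 15, w_1 = 4, d_1 = 6, cx_2 = 7, cy_2 = 4, cz_2 = 7, cx_3 = 4, cy_3 = 12, cz_3 = 4, cx_4 = 13, cy_4 = 13, cz_4 = 5, w_4 = 4, d_4 = 3, cx_5 = 17, cy_5 = 9, r_5 = 2, h_5 = 4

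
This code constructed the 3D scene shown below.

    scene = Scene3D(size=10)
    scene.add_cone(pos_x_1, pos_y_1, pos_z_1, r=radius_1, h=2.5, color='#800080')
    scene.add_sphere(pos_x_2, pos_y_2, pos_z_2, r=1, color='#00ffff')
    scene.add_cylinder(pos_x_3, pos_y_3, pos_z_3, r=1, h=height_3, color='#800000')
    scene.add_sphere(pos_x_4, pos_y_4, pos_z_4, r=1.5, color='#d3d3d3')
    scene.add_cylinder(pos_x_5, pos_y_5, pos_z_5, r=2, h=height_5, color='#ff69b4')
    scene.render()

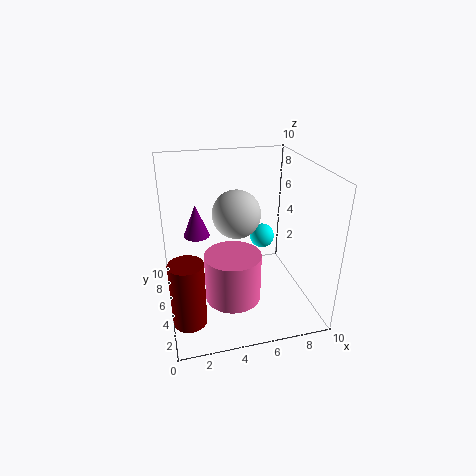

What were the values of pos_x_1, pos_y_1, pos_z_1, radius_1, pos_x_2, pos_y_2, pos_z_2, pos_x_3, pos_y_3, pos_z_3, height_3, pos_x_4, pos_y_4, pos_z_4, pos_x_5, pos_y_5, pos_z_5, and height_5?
pos_x_1 = 2.5
pos_y_1 = 8
pos_z_1 = 4
radius_1 = 1
pos_x_2 = 8
pos_y_2 = 8.5
pos_z_2 = 3
pos_x_3 = 1
pos_y_3 = 1
pos_z_3 = 2
height_3 = 4
pos_x_4 = 4.5
pos_y_4 = 3.5
pos_z_4 = 7.5
pos_x_5 = 4.5
pos_y_5 = 4.5
pos_z_5 = 0.5
height_5 = 3.5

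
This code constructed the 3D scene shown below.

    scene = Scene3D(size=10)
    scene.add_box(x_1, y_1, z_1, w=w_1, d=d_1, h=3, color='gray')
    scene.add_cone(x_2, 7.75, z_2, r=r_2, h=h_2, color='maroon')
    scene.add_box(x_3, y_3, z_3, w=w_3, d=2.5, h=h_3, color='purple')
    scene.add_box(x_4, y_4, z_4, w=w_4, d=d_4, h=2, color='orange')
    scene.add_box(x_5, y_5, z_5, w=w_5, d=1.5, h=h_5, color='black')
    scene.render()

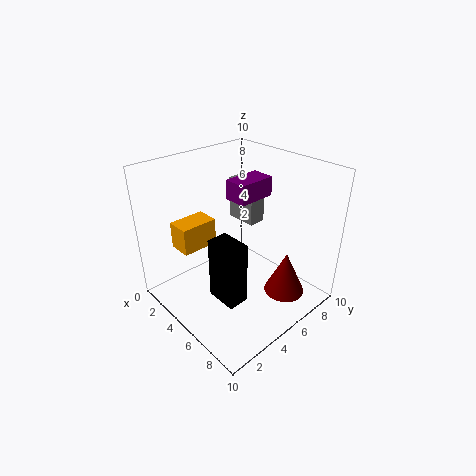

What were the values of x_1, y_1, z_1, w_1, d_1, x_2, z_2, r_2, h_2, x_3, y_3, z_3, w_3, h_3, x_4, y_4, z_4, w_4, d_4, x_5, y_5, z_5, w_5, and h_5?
x_1 = 2.75; y_1 = 6.25; z_1 = 5.5; w_1 = 2.25; d_1 = 1.25; x_2 = 7.25; z_2 = 0.25; r_2 = 1.5; h_2 = 3.25; x_3 = 5; y_3 = 4; z_3 = 8.25; w_3 = 1.5; h_3 = 1.25; x_4 = 0.75; y_4 = 2.25; z_4 = 3.5; w_4 = 1.75; d_4 = 2.75; x_5 = 4.5; y_5 = 2.75; z_5 = 1; w_5 = 2.25; h_5 = 4.5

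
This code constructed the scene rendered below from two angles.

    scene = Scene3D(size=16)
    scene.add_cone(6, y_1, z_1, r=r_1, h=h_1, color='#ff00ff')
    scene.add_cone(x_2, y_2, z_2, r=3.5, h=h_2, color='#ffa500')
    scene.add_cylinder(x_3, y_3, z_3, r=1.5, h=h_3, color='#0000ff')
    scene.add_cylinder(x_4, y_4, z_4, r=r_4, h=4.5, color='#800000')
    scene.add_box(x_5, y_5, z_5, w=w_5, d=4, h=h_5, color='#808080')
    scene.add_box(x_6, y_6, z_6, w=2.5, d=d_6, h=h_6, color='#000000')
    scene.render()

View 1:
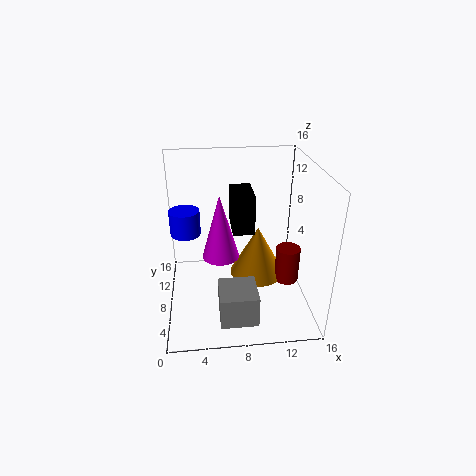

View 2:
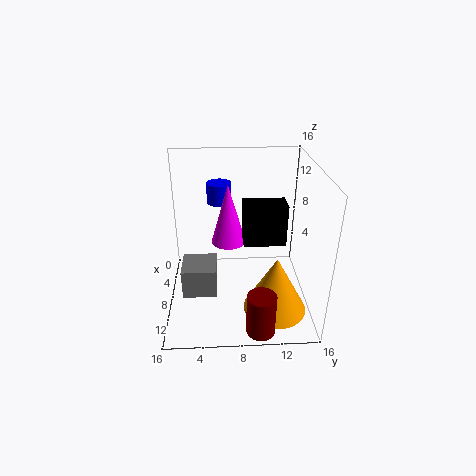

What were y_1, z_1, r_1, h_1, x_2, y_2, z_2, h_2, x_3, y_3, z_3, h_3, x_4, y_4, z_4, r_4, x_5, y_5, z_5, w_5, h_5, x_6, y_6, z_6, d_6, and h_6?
y_1 = 7; z_1 = 6.5; r_1 = 2; h_1 = 7; x_2 = 11; y_2 = 12; z_2 = 0.5; h_2 = 6.5; x_3 = 2.5; y_3 = 6; z_3 = 10; h_3 = 2.5; x_4 = 14.5; y_4 = 10; z_4 = 0.5; r_4 = 1.5; x_5 = 5.5; y_5 = 1.5; z_5 = 1; w_5 = 4; h_5 = 3.5; x_6 = 7.5; y_6 = 8.5; z_6 = 8; d_6 = 4.5; h_6 = 4.5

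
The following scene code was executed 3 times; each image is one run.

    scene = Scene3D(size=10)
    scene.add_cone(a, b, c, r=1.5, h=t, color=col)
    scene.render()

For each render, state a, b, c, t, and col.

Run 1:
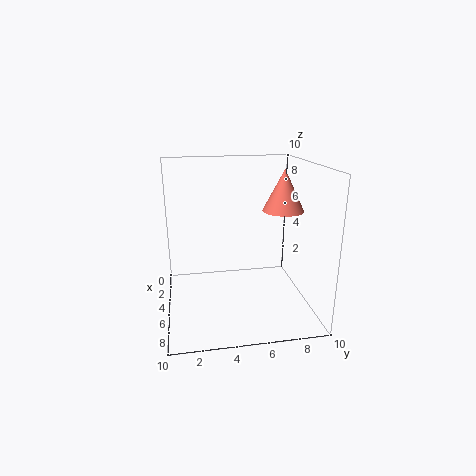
a = 4; b = 8.5; c = 6.5; t = 3; col = 'salmon'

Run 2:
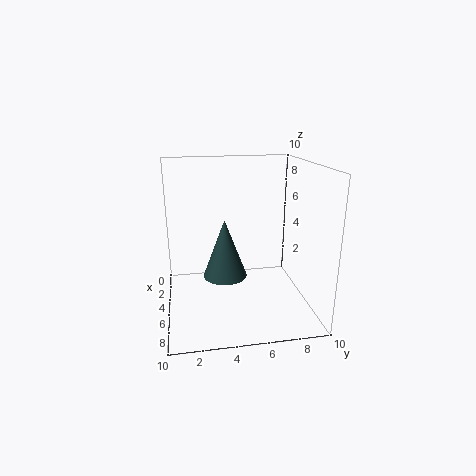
a = 5.5; b = 4; c = 2.5; t = 4; col = 'darkslategray'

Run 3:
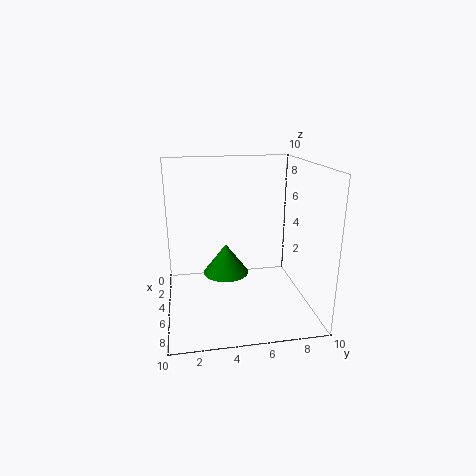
a = 6; b = 4; c = 3; t = 2; col = 'green'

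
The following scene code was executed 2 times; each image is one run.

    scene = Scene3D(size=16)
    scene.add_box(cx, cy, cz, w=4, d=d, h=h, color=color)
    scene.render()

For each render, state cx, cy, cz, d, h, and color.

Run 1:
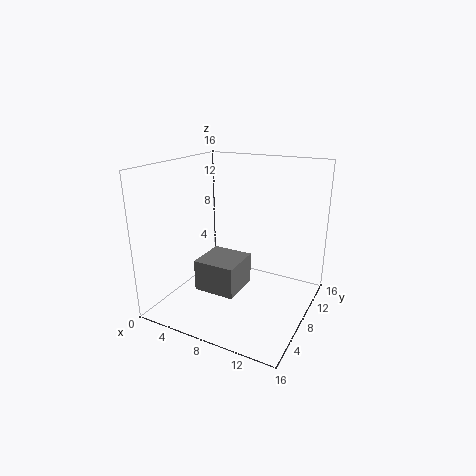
cx = 7
cy = 1
cz = 5
d = 4
h = 3
color = 'gray'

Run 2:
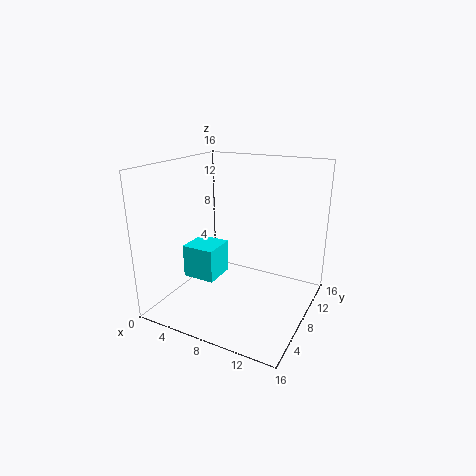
cx = 1
cy = 7
cz = 2
d = 4
h = 4
color = 'cyan'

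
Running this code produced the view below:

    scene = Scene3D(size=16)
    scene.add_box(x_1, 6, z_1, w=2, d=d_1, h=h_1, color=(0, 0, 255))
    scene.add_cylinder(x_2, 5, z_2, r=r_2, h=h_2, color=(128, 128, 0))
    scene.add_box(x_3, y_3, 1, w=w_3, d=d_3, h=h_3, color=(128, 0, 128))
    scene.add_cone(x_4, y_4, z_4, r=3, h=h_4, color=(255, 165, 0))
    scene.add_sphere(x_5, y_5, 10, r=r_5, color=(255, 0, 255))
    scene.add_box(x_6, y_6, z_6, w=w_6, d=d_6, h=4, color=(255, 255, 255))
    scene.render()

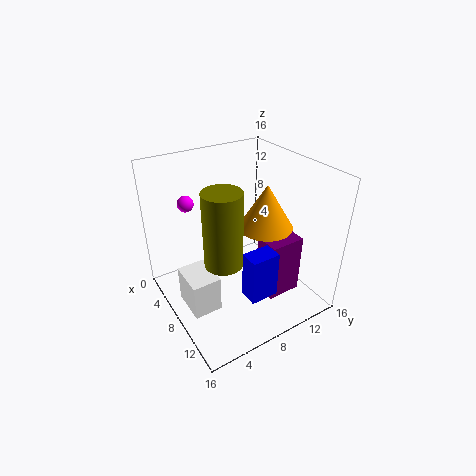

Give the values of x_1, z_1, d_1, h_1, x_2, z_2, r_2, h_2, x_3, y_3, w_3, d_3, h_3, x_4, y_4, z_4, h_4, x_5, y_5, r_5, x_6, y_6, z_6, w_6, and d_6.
x_1 = 12; z_1 = 4; d_1 = 3; h_1 = 5; x_2 = 10; z_2 = 7; r_2 = 2; h_2 = 8; x_3 = 9; y_3 = 10; w_3 = 3; d_3 = 4; h_3 = 7; x_4 = 9; y_4 = 11; z_4 = 9; h_4 = 5; x_5 = 1; y_5 = 5; r_5 = 1; x_6 = 7; y_6 = 1; z_6 = 2; w_6 = 4; d_6 = 3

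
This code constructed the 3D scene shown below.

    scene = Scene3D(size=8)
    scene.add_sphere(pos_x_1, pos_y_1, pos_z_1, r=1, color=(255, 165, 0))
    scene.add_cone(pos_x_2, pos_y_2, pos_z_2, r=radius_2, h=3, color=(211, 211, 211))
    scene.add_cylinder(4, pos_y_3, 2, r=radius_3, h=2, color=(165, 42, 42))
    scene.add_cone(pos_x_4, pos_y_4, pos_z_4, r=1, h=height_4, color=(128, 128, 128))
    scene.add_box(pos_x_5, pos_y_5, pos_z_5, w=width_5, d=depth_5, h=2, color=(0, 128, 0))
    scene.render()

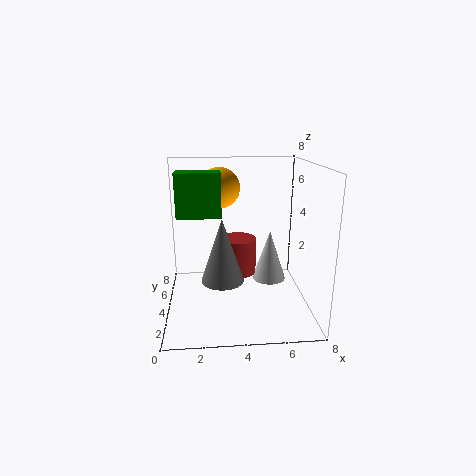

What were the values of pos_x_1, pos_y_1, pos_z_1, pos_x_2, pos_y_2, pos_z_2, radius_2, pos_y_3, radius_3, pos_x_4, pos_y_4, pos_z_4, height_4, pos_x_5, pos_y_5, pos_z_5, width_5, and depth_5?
pos_x_1 = 3; pos_y_1 = 3; pos_z_1 = 7; pos_x_2 = 6; pos_y_2 = 5; pos_z_2 = 1; radius_2 = 1; pos_y_3 = 4; radius_3 = 1; pos_x_4 = 3; pos_y_4 = 1; pos_z_4 = 3; height_4 = 3; pos_x_5 = 1; pos_y_5 = 1; pos_z_5 = 6; width_5 = 2; depth_5 = 1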